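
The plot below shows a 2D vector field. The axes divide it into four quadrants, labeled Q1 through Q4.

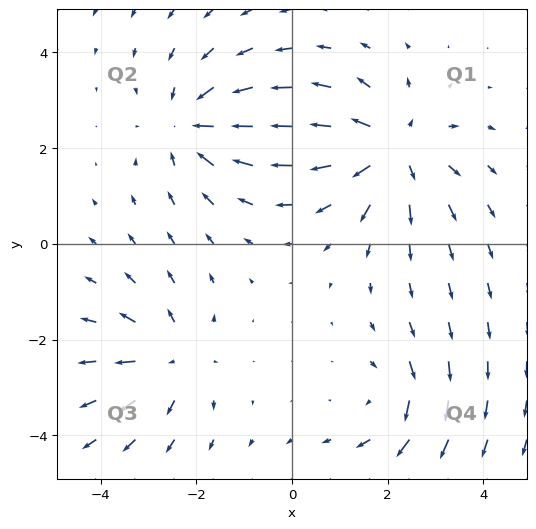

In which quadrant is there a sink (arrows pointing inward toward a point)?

The sink sits at approximately (-2.0, 2.5), which lies in quadrant Q2. The divergence there is about -4, negative as expected for a sink.

Q2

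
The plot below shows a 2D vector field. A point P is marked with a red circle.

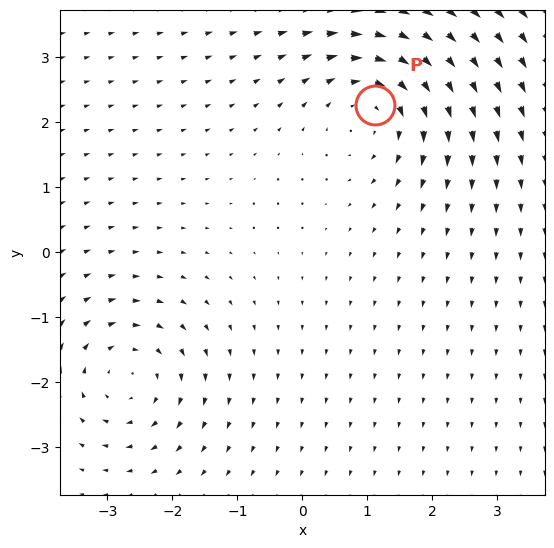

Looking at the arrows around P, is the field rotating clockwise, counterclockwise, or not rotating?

clockwise

Near P at (1.1, 2.3) the arrows circulate clockwise. The curl (z-component) there is about -5; negative curl means clockwise rotation.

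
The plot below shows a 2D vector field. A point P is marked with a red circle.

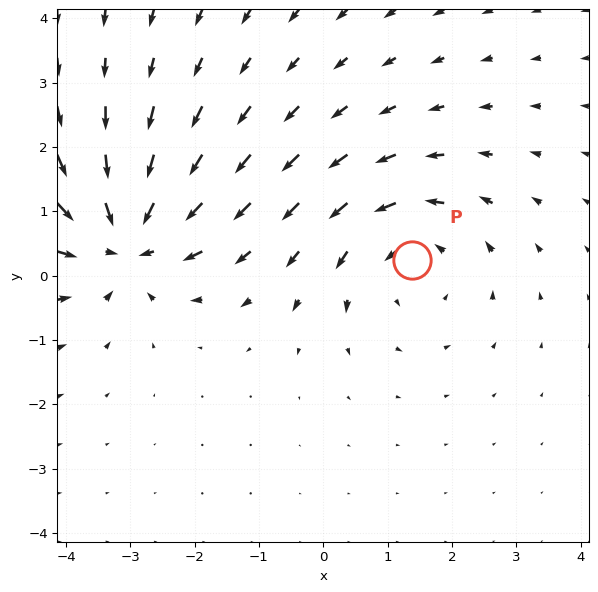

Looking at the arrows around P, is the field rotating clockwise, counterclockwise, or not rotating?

counterclockwise

Near P at (1.4, 0.2) the arrows circulate counterclockwise. The curl (z-component) there is about +3; positive curl means counterclockwise rotation.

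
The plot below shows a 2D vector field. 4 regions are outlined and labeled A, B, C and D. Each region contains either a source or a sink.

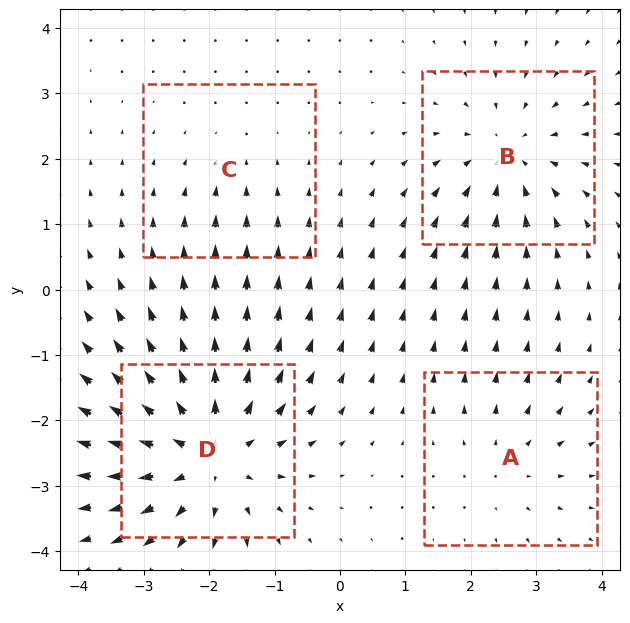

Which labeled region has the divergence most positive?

D

Divergence at each region's feature centre — A: about +3, B: about -5, C: about -2, D: about +7. Region D is most positive.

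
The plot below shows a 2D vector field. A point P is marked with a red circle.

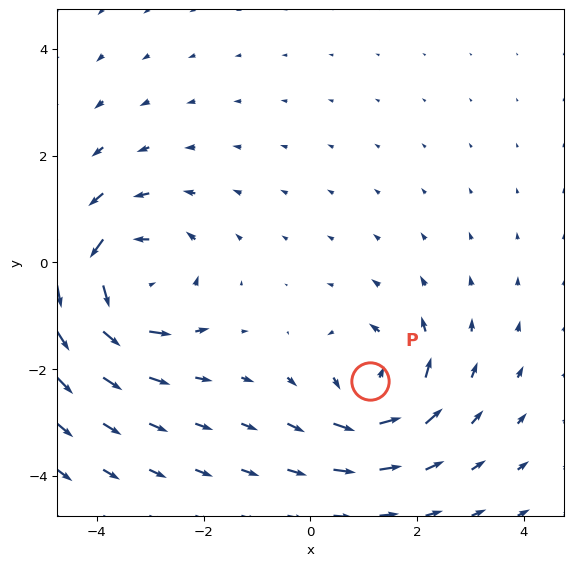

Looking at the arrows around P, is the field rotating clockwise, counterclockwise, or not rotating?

Near P at (1.1, -2.2) the arrows circulate counterclockwise. The curl (z-component) there is about +5; positive curl means counterclockwise rotation.

counterclockwise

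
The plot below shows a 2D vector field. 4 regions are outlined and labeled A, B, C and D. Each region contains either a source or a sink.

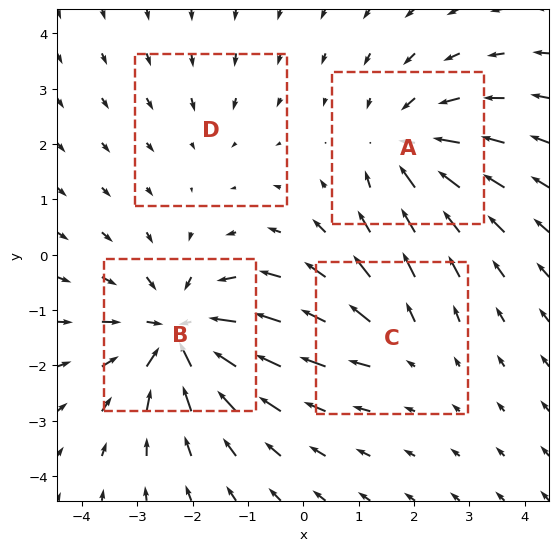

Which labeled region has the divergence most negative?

Divergence at each region's feature centre — A: about -4, B: about -6, C: about +3, D: about -2. Region B is most negative.

B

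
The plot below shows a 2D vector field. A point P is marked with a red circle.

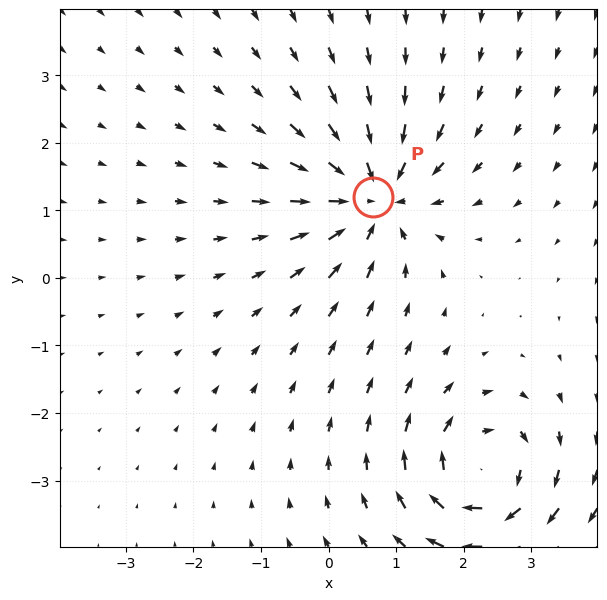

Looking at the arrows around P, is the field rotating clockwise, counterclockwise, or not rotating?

not rotating

Near P at (0.7, 1.2) the arrows show no circulation. The curl there is ≈0.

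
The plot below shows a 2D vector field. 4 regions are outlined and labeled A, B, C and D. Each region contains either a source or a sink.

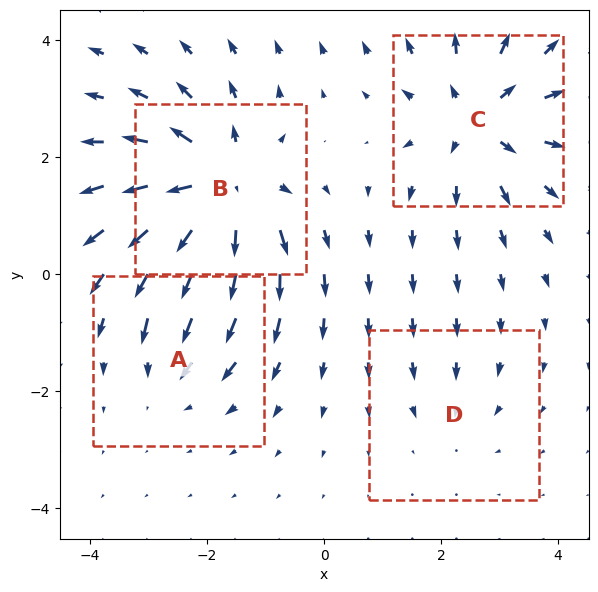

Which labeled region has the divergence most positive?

Divergence at each region's feature centre — A: about -3, B: about +7, C: about +5, D: about -2. Region B is most positive.

B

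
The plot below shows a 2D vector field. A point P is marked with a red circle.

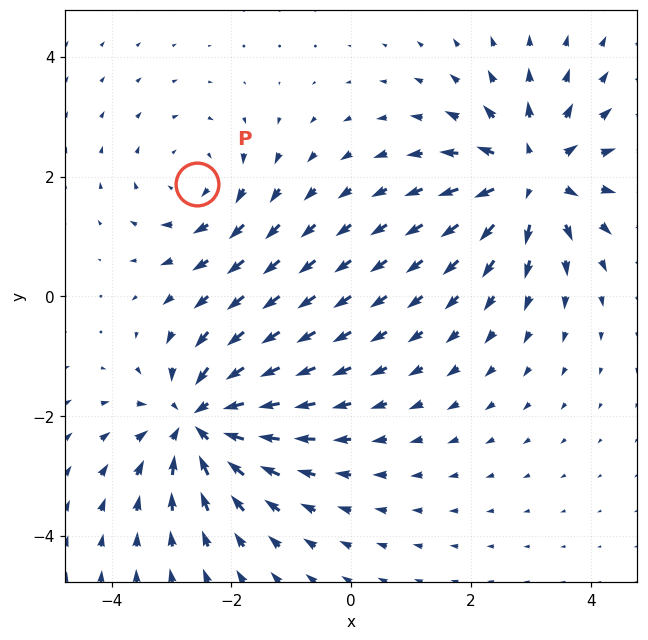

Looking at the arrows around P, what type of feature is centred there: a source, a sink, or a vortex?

At P (-2.6, 1.9) the arrows circulate clockwise. Divergence ≈0, curl about -3 — near-zero divergence with nonzero curl is a vortex.

vortex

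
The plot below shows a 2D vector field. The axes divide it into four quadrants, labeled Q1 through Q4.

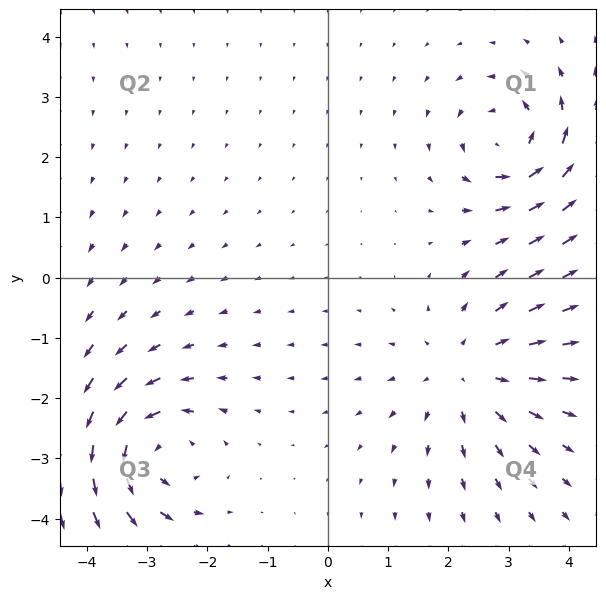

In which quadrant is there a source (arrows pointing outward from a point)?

The source sits at approximately (2.3, -1.6), which lies in quadrant Q4. The divergence there is about +3, positive as expected for a source.

Q4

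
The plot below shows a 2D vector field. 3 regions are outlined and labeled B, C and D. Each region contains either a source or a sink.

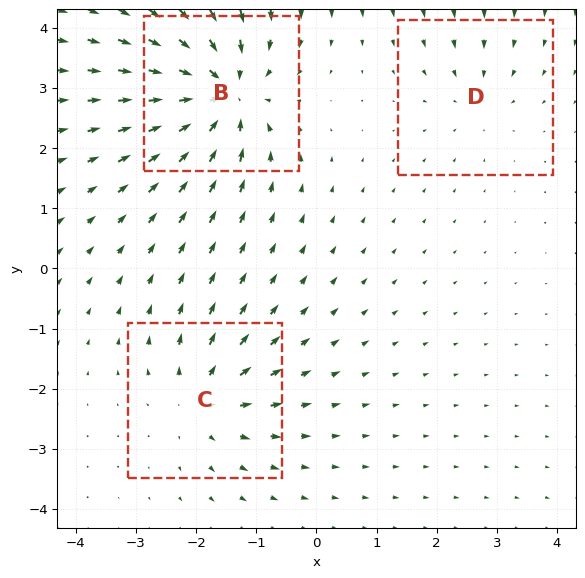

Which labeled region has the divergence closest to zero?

Divergence at each region's feature centre — B: about -6, C: about +4, D: about -2. Region D is closest to zero.

D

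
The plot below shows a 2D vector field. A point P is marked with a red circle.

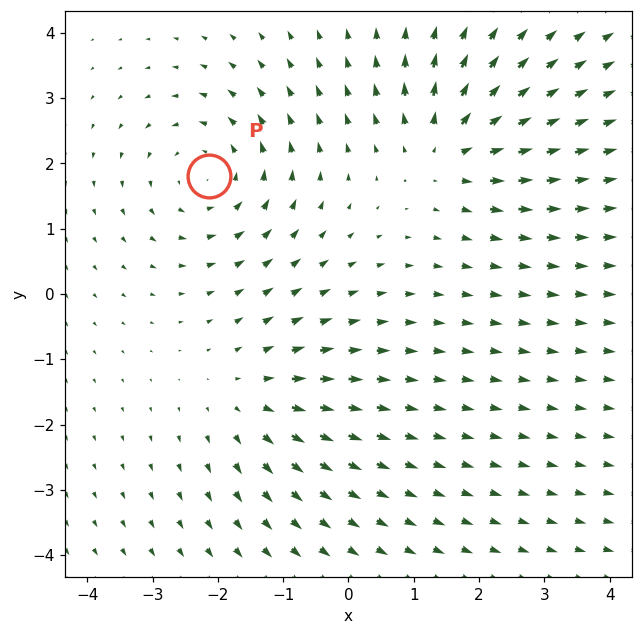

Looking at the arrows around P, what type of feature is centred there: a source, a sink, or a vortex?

At P (-2.1, 1.8) the arrows circulate counterclockwise. Divergence ≈0, curl about +3 — near-zero divergence with nonzero curl is a vortex.

vortex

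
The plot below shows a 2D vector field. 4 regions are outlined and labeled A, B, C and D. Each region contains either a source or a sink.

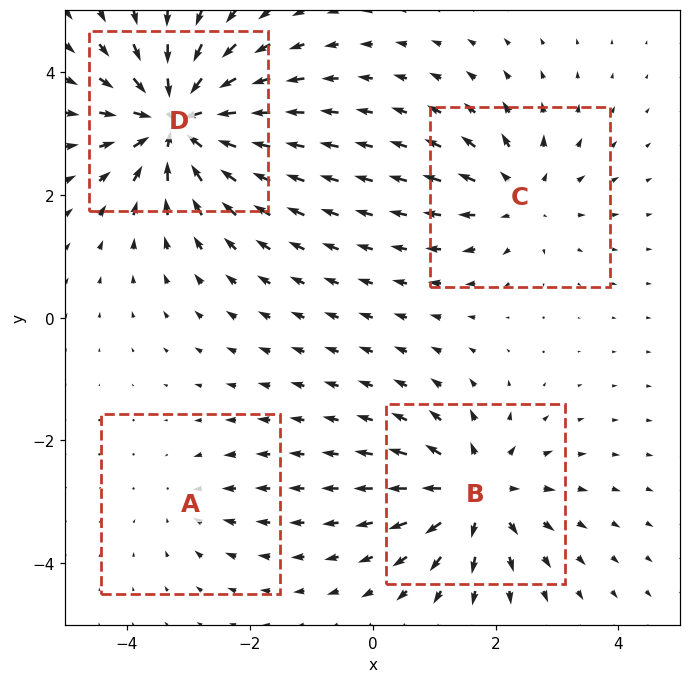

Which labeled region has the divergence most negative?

D

Divergence at each region's feature centre — A: about -2, B: about +6, C: about +4, D: about -8. Region D is most negative.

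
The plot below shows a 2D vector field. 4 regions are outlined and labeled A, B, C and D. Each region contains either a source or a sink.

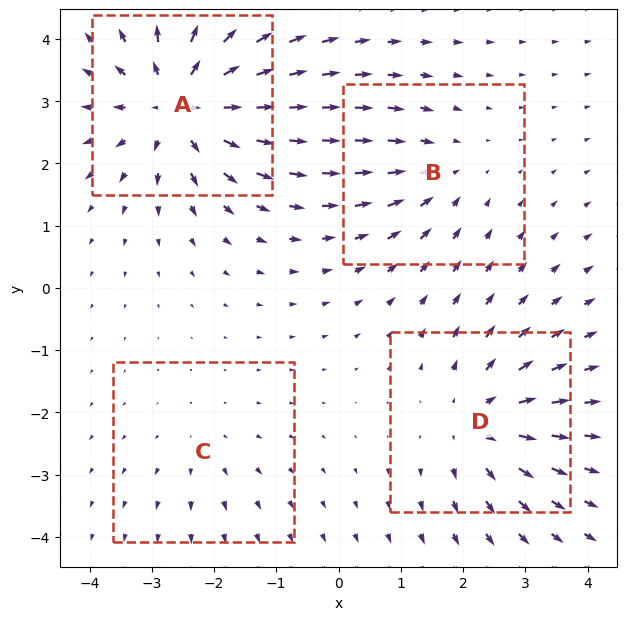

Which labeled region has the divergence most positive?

A

Divergence at each region's feature centre — A: about +7, B: about -3, C: about +2, D: about +5. Region A is most positive.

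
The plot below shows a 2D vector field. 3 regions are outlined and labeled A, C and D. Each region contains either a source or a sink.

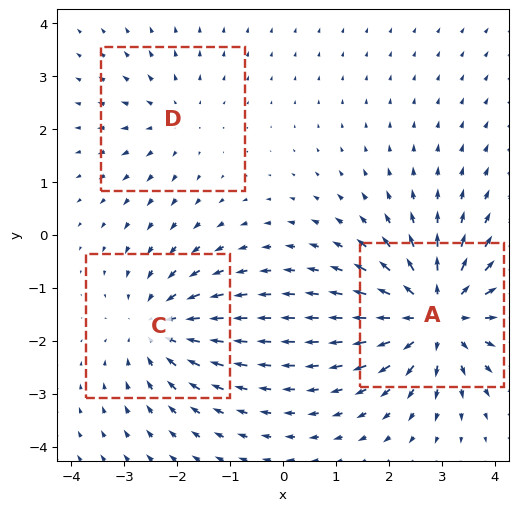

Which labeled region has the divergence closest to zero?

D

Divergence at each region's feature centre — A: about +4, C: about -3, D: about +2. Region D is closest to zero.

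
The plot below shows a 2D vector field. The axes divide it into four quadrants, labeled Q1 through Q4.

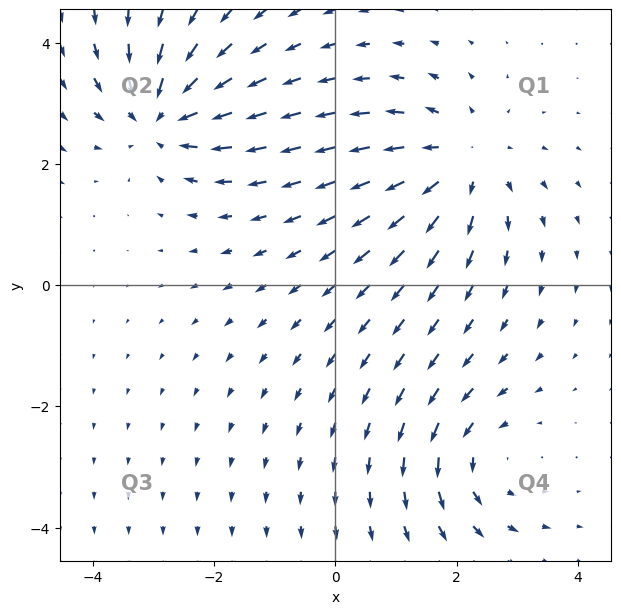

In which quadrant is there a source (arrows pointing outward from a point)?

Q1

The source sits at approximately (2.1, 2.0), which lies in quadrant Q1. The divergence there is about +3, positive as expected for a source.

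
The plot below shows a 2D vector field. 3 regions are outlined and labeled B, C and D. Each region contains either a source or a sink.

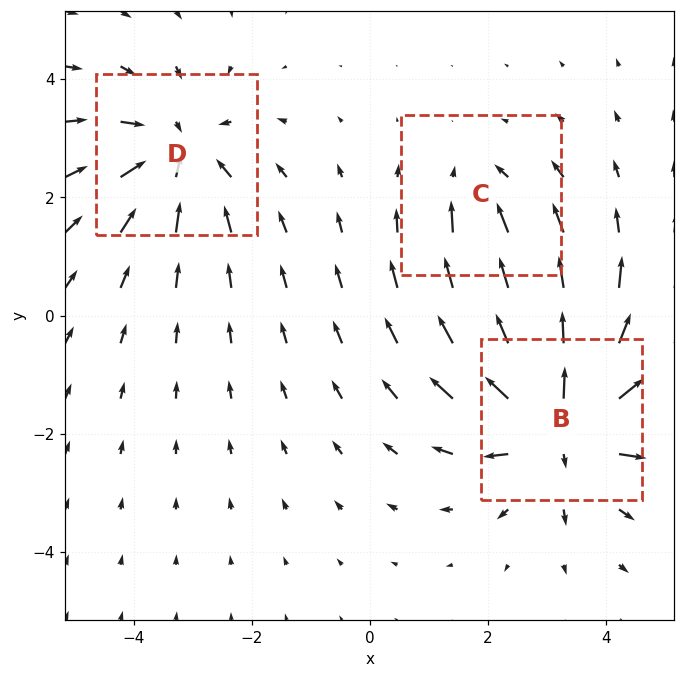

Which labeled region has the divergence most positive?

B

Divergence at each region's feature centre — B: about +4, C: about -2, D: about -3. Region B is most positive.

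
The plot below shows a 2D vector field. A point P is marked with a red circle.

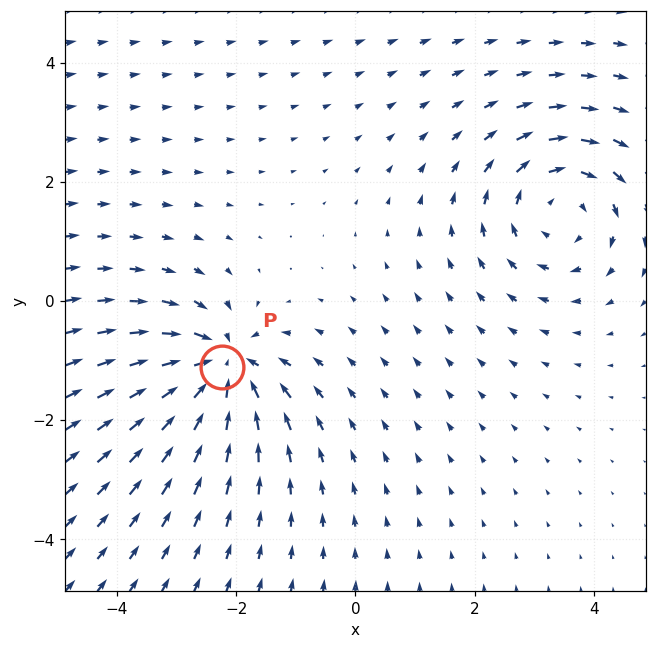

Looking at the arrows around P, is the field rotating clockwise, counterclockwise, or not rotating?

Near P at (-2.2, -1.1) the arrows show no circulation. The curl there is ≈0.

not rotating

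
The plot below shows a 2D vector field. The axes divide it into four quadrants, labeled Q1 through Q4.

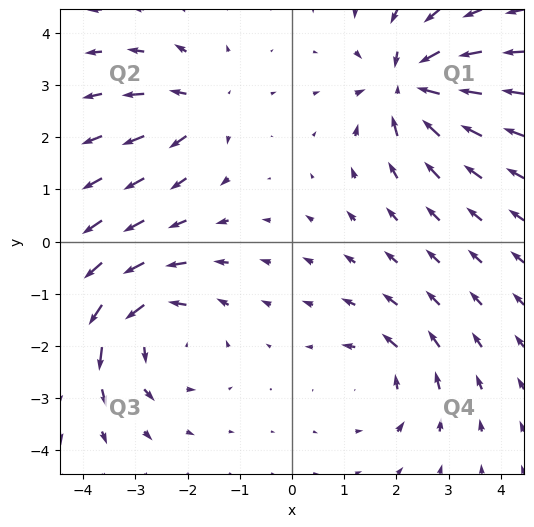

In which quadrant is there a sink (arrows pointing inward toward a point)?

Q1

The sink sits at approximately (2.3, 3.0), which lies in quadrant Q1. The divergence there is about -6, negative as expected for a sink.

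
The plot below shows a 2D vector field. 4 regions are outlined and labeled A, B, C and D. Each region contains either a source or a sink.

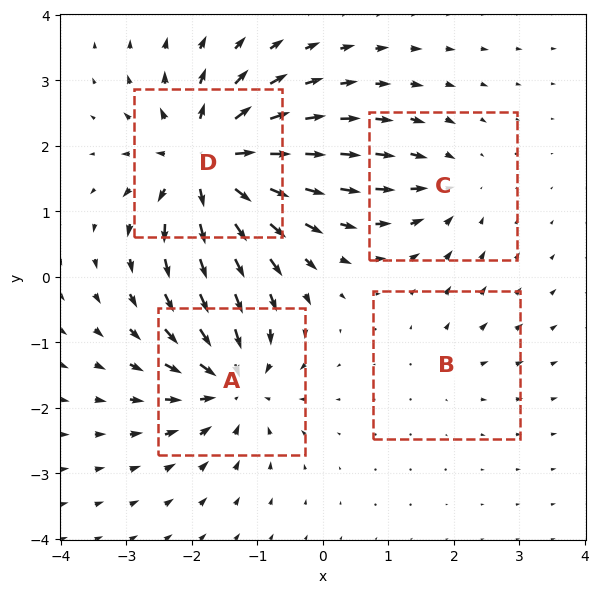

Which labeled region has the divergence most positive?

D

Divergence at each region's feature centre — A: about -7, B: about +2, C: about -4, D: about +9. Region D is most positive.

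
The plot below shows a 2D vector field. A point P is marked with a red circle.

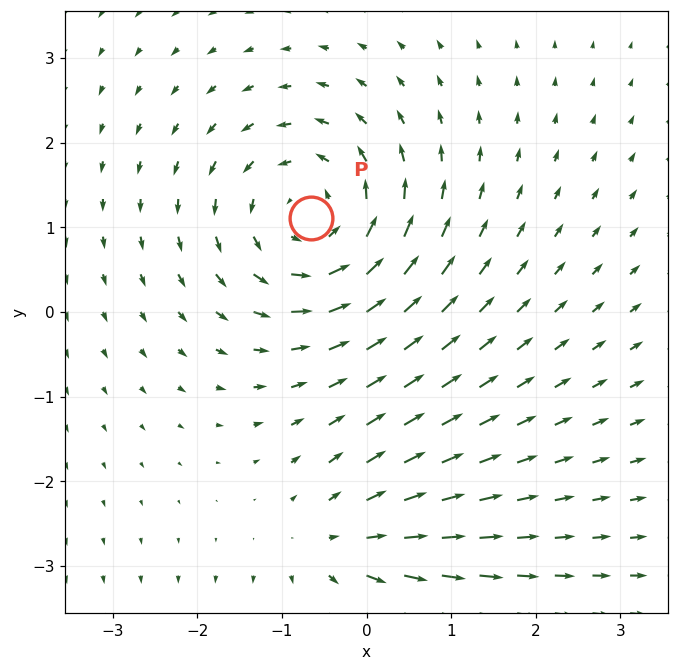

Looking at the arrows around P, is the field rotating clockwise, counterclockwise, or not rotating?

Near P at (-0.7, 1.1) the arrows circulate counterclockwise. The curl (z-component) there is about +3; positive curl means counterclockwise rotation.

counterclockwise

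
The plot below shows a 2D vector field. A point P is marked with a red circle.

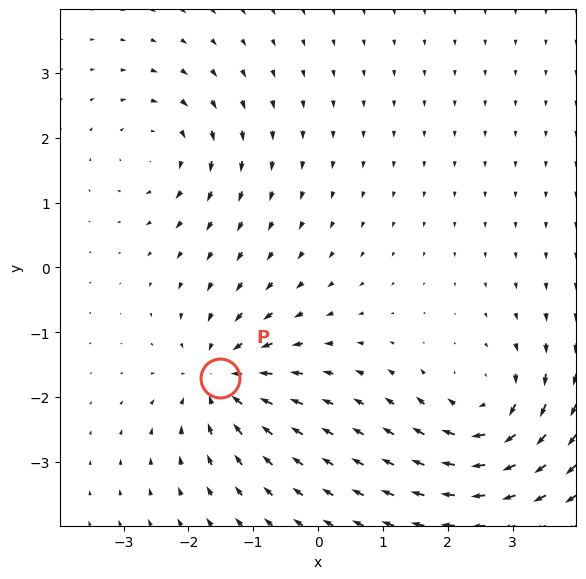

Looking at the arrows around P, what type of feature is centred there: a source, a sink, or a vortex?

sink

At P (-1.5, -1.7) the arrows converge inward. Divergence about -6, curl ≈0 — negative divergence with near-zero curl is a sink.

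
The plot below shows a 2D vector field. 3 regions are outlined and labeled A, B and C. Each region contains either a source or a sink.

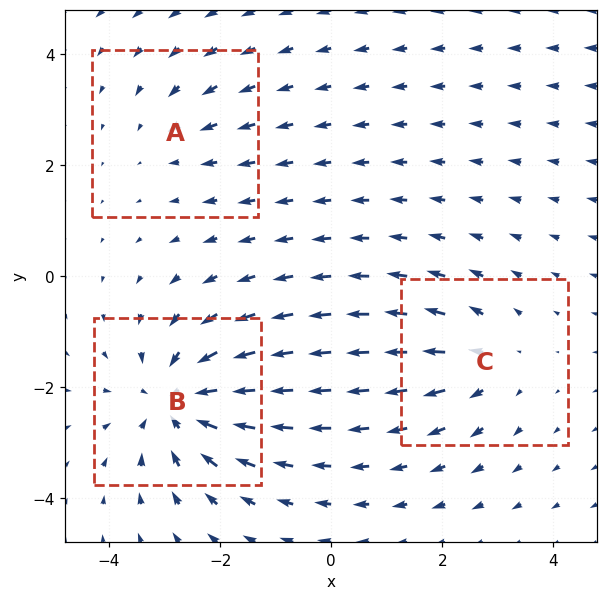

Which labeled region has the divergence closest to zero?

Divergence at each region's feature centre — A: about -2, B: about -5, C: about +3. Region A is closest to zero.

A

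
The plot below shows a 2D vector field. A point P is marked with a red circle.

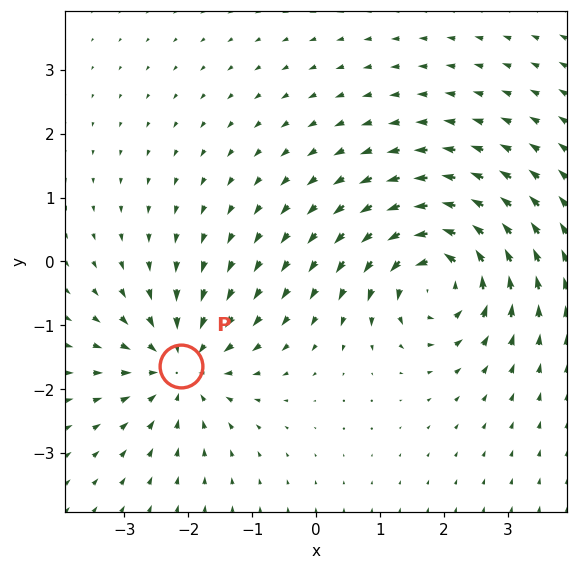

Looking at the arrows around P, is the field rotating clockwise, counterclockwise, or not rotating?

Near P at (-2.1, -1.6) the arrows show no circulation. The curl there is ≈0.

not rotating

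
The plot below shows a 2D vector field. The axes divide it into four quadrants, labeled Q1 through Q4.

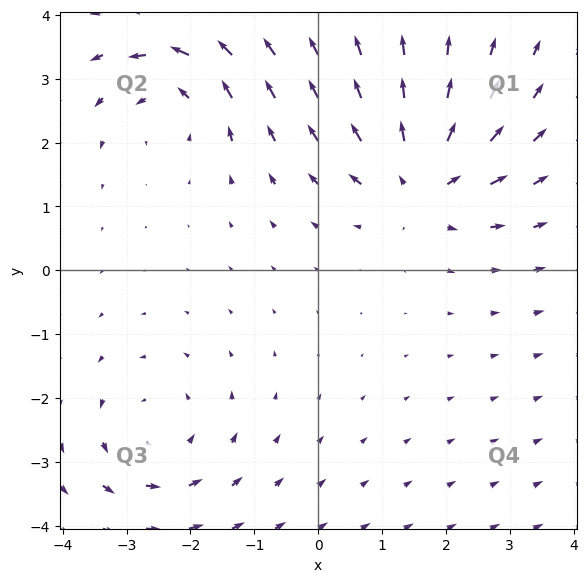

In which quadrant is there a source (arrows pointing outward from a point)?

Q1

The source sits at approximately (1.6, 1.4), which lies in quadrant Q1. The divergence there is about +5, positive as expected for a source.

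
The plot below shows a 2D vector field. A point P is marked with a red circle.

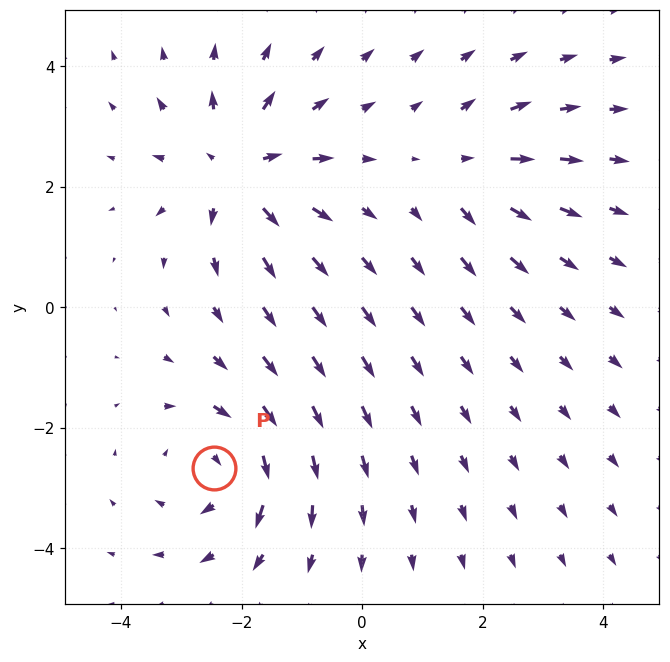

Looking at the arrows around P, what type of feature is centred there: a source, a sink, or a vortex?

vortex

At P (-2.5, -2.7) the arrows circulate clockwise. Divergence ≈0, curl about -4 — near-zero divergence with nonzero curl is a vortex.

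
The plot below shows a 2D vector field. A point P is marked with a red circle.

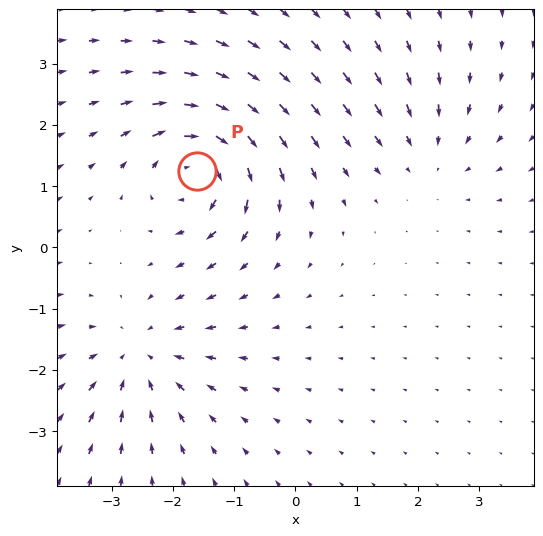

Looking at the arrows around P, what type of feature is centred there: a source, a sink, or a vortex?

vortex

At P (-1.6, 1.2) the arrows circulate clockwise. Divergence ≈0, curl about -7 — near-zero divergence with nonzero curl is a vortex.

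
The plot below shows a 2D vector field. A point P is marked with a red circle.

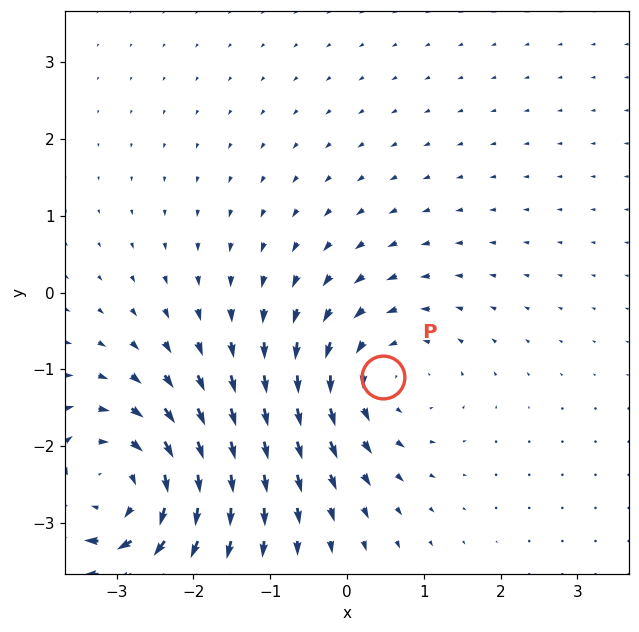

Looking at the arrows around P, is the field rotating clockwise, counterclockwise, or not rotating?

counterclockwise

Near P at (0.5, -1.1) the arrows circulate counterclockwise. The curl (z-component) there is about +3; positive curl means counterclockwise rotation.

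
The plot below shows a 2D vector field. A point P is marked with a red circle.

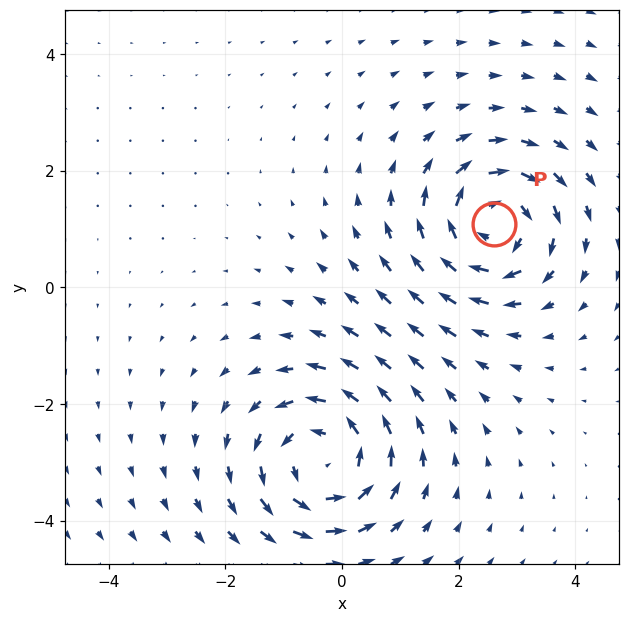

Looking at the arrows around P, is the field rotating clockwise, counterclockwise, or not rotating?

Near P at (2.6, 1.1) the arrows circulate clockwise. The curl (z-component) there is about -5; negative curl means clockwise rotation.

clockwise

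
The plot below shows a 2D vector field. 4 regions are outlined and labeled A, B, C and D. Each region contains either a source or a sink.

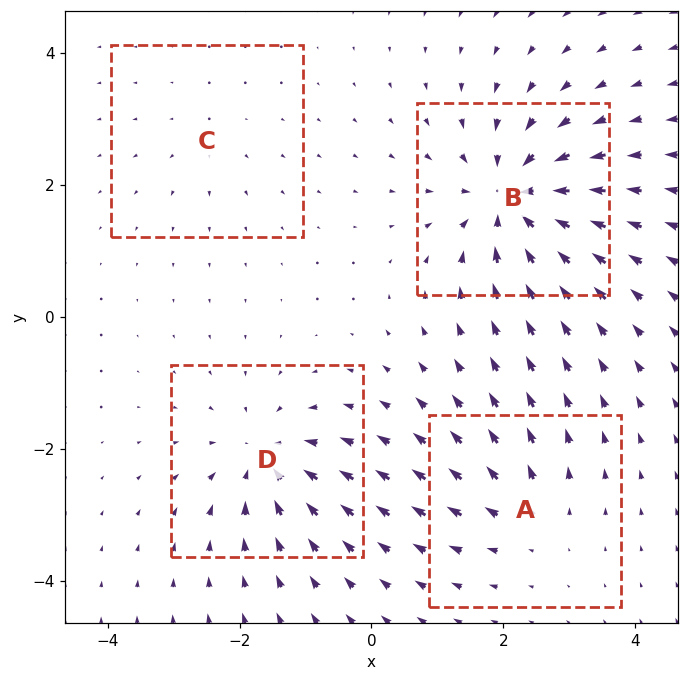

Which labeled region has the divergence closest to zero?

C

Divergence at each region's feature centre — A: about +4, B: about -8, C: about +2, D: about -6. Region C is closest to zero.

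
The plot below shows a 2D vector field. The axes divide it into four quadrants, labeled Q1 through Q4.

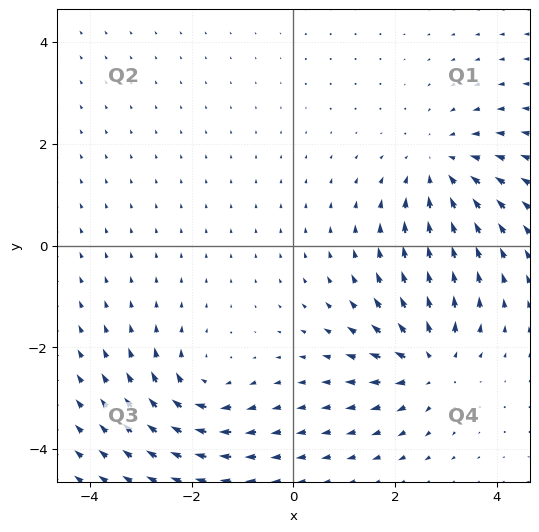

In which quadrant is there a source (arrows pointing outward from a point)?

Q4

The source sits at approximately (2.7, -2.3), which lies in quadrant Q4. The divergence there is about +4, positive as expected for a source.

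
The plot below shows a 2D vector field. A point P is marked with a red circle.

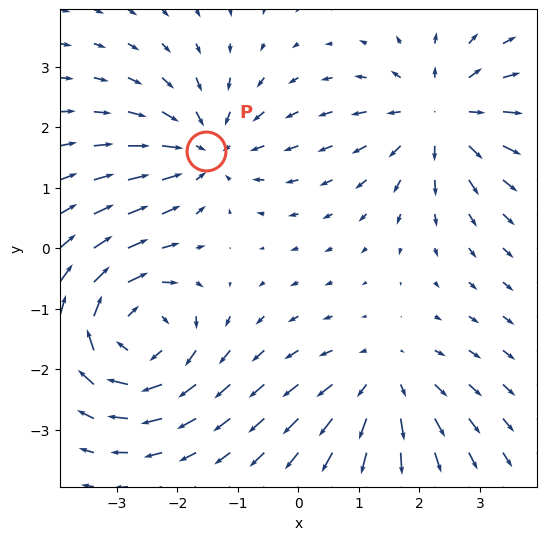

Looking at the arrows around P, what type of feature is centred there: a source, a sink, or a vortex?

At P (-1.5, 1.6) the arrows converge inward. Divergence about -4, curl ≈0 — negative divergence with near-zero curl is a sink.

sink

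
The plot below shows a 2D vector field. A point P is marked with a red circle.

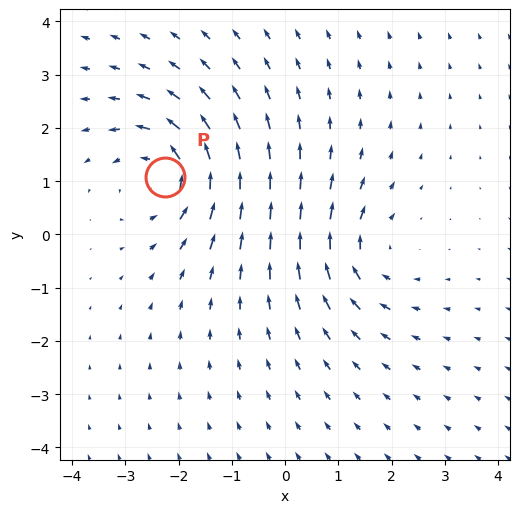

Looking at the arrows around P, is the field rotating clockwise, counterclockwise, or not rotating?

counterclockwise

Near P at (-2.3, 1.1) the arrows circulate counterclockwise. The curl (z-component) there is about +5; positive curl means counterclockwise rotation.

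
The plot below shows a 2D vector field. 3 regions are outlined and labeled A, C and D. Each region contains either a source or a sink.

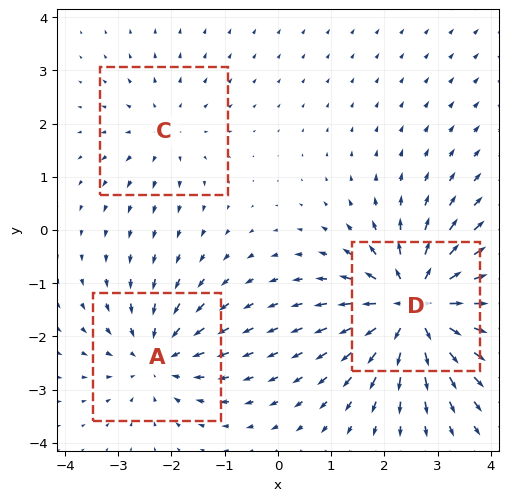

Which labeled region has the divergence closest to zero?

C

Divergence at each region's feature centre — A: about -3, C: about +2, D: about +5. Region C is closest to zero.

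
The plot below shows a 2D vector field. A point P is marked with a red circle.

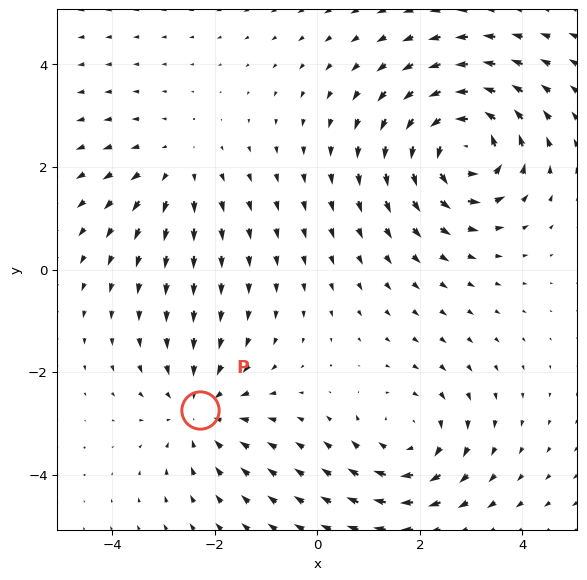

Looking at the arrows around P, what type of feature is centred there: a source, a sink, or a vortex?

sink

At P (-2.3, -2.7) the arrows converge inward. Divergence about -3, curl ≈0 — negative divergence with near-zero curl is a sink.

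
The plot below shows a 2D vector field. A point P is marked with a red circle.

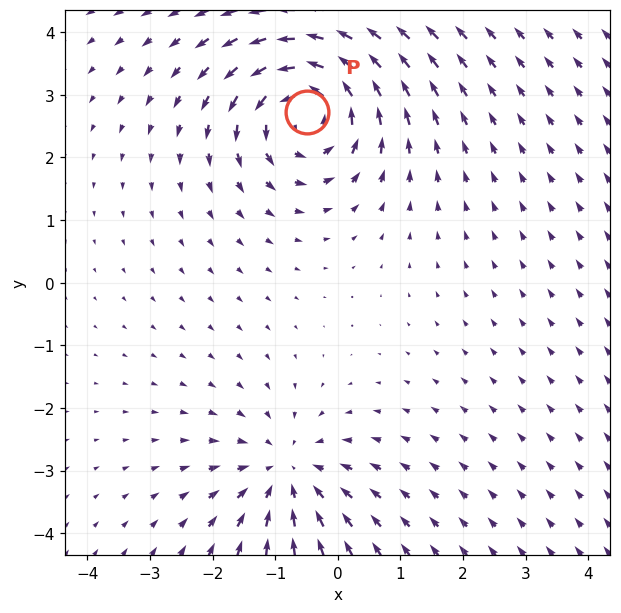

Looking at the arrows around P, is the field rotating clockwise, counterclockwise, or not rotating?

counterclockwise

Near P at (-0.5, 2.7) the arrows circulate counterclockwise. The curl (z-component) there is about +5; positive curl means counterclockwise rotation.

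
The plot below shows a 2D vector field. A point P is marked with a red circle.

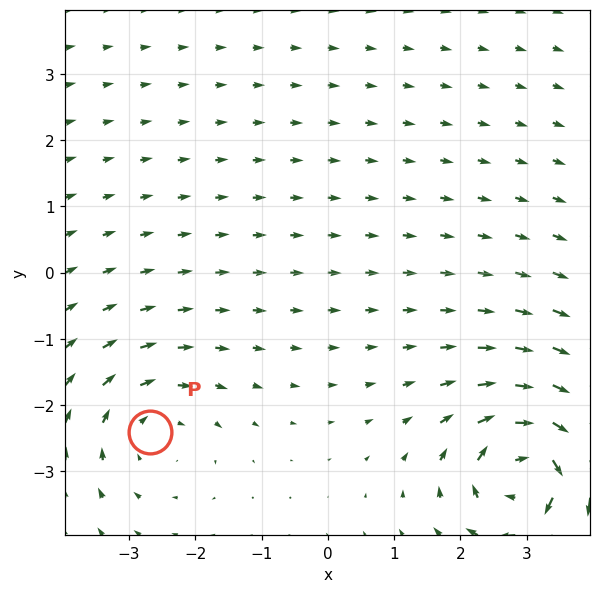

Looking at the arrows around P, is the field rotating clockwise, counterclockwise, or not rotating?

Near P at (-2.7, -2.4) the arrows circulate clockwise. The curl (z-component) there is about -2; negative curl means clockwise rotation.

clockwise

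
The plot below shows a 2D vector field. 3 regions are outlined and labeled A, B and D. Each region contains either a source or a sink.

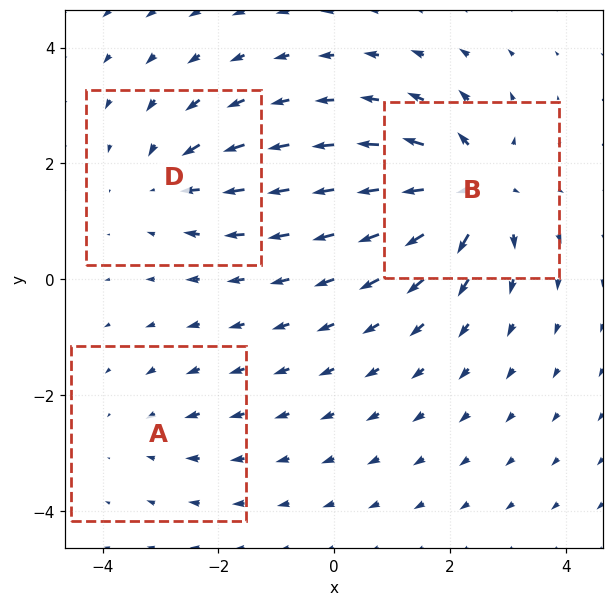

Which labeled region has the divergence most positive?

B

Divergence at each region's feature centre — A: about -2, B: about +6, D: about -3. Region B is most positive.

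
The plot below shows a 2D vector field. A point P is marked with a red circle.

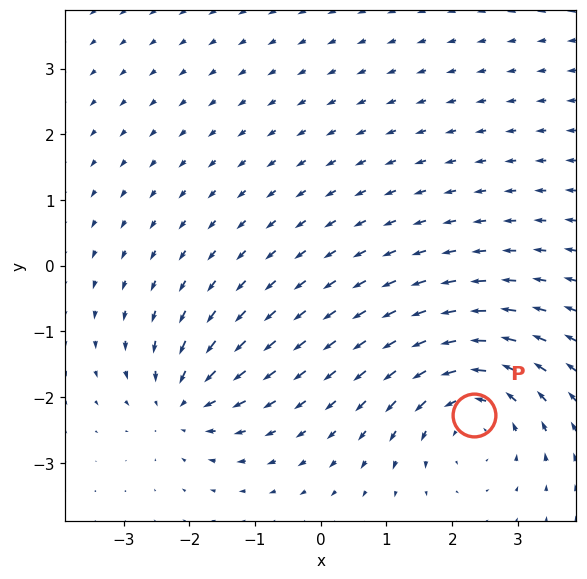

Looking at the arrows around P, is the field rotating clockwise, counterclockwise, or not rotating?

Near P at (2.3, -2.3) the arrows circulate counterclockwise. The curl (z-component) there is about +4; positive curl means counterclockwise rotation.

counterclockwise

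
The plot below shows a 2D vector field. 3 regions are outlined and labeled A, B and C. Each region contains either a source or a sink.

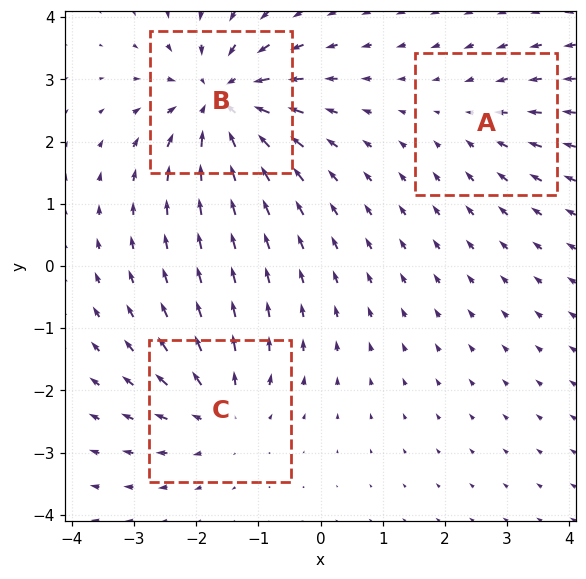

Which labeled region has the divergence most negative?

Divergence at each region's feature centre — A: about -2, B: about -6, C: about +4. Region B is most negative.

B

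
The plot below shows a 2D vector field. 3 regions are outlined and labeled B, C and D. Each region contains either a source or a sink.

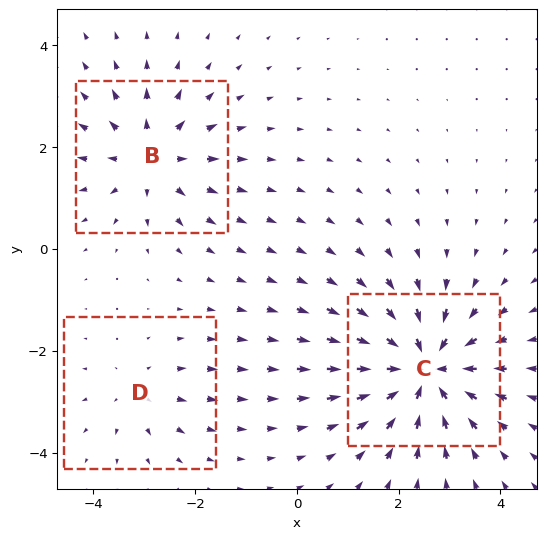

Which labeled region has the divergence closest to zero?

Divergence at each region's feature centre — B: about +4, C: about -6, D: about +2. Region D is closest to zero.

D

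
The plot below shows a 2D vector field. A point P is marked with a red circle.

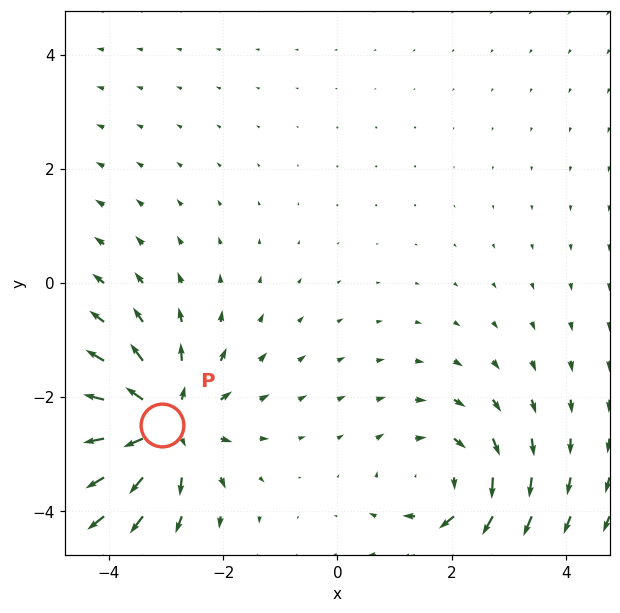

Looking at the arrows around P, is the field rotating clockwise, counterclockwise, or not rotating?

not rotating

Near P at (-3.1, -2.5) the arrows show no circulation. The curl there is ≈0.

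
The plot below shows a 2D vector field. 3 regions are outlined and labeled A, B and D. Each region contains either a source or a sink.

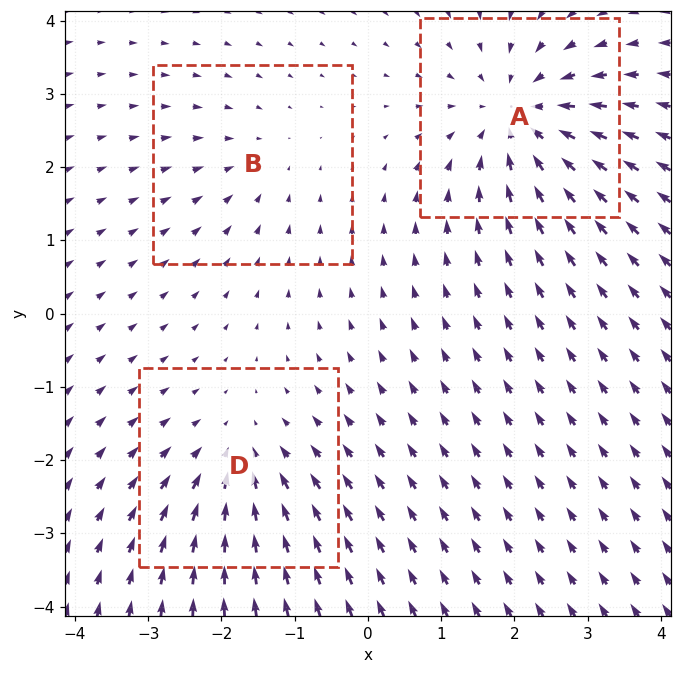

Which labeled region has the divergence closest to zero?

Divergence at each region's feature centre — A: about -5, B: about -2, D: about -3. Region B is closest to zero.

B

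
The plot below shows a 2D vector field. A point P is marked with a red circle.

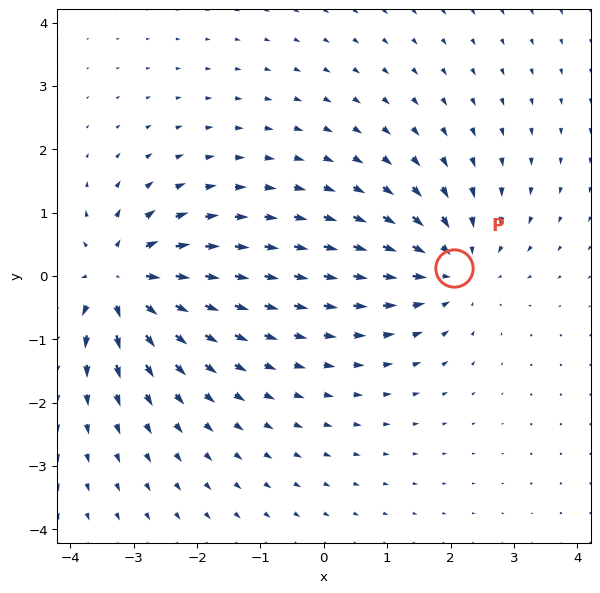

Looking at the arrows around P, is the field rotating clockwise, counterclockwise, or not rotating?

Near P at (2.0, 0.1) the arrows show no circulation. The curl there is ≈0.

not rotating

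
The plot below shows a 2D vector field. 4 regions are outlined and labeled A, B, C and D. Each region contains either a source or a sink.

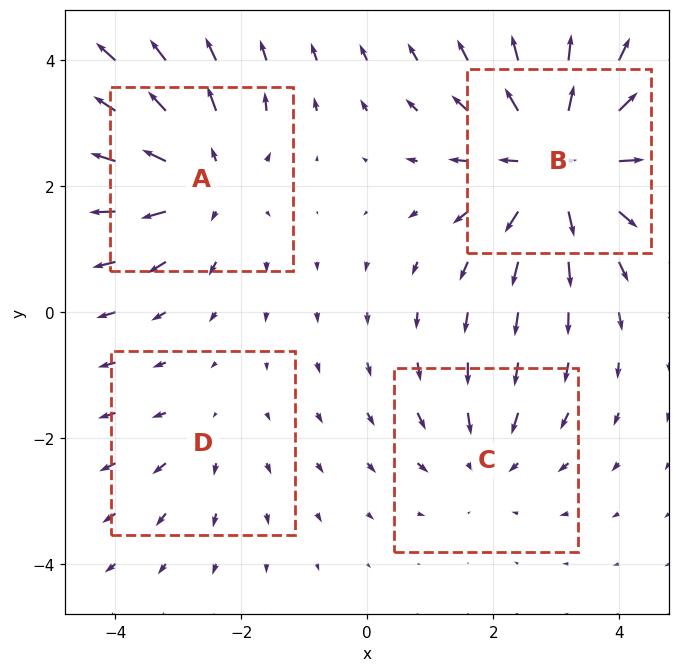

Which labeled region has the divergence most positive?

B

Divergence at each region's feature centre — A: about +4, B: about +6, C: about -3, D: about +2. Region B is most positive.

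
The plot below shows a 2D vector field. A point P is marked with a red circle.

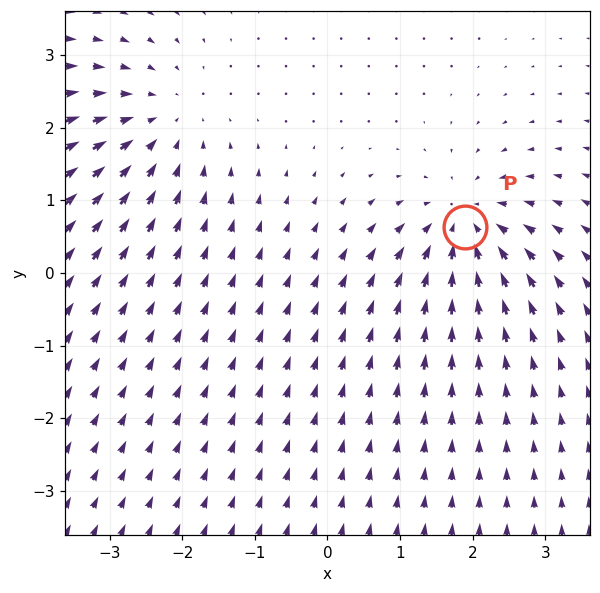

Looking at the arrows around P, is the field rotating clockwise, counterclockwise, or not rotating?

Near P at (1.9, 0.6) the arrows show no circulation. The curl there is ≈0.

not rotating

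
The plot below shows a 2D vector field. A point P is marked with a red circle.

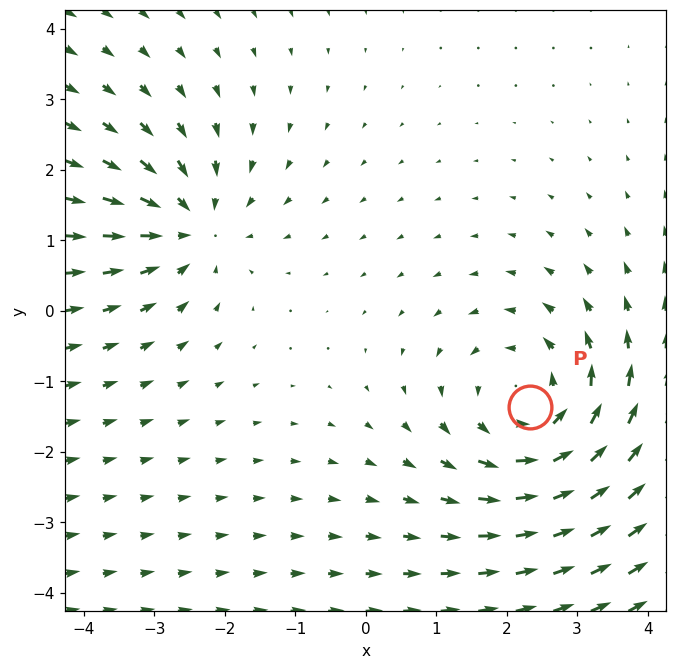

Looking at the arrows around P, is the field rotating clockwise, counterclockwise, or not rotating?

counterclockwise

Near P at (2.3, -1.4) the arrows circulate counterclockwise. The curl (z-component) there is about +3; positive curl means counterclockwise rotation.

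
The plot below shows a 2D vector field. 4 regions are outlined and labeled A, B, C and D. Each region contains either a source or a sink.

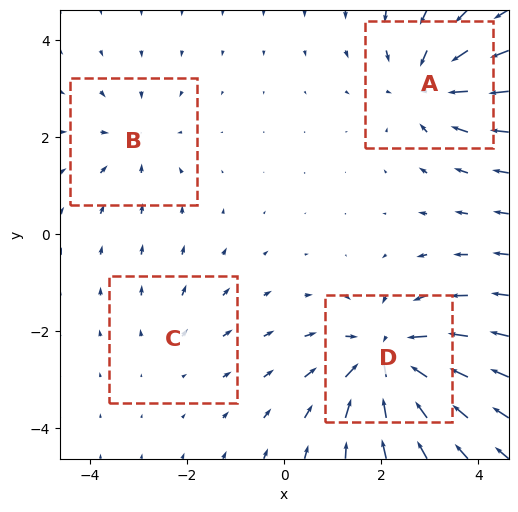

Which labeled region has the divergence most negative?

Divergence at each region's feature centre — A: about -5, B: about -3, C: about +2, D: about -7. Region D is most negative.

D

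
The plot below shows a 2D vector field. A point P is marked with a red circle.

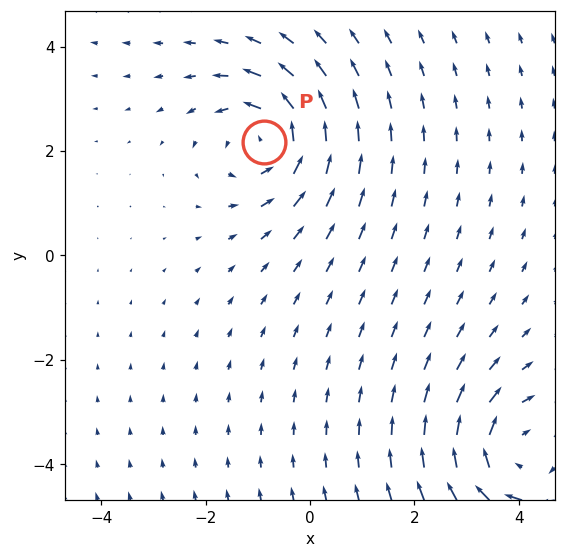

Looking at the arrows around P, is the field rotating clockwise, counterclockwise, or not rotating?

counterclockwise

Near P at (-0.9, 2.2) the arrows circulate counterclockwise. The curl (z-component) there is about +4; positive curl means counterclockwise rotation.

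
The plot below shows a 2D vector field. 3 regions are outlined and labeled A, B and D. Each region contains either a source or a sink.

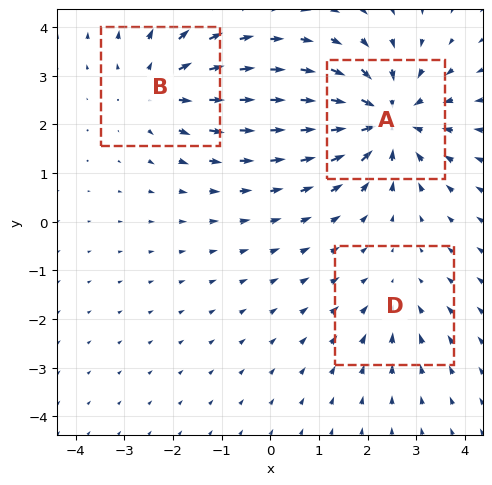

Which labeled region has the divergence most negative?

A

Divergence at each region's feature centre — A: about -4, B: about +3, D: about -2. Region A is most negative.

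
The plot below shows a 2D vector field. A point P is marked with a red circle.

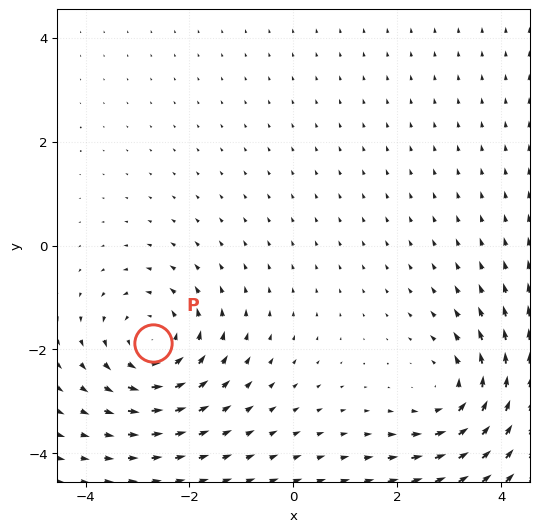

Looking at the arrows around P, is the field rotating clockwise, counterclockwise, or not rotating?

Near P at (-2.7, -1.9) the arrows circulate counterclockwise. The curl (z-component) there is about +4; positive curl means counterclockwise rotation.

counterclockwise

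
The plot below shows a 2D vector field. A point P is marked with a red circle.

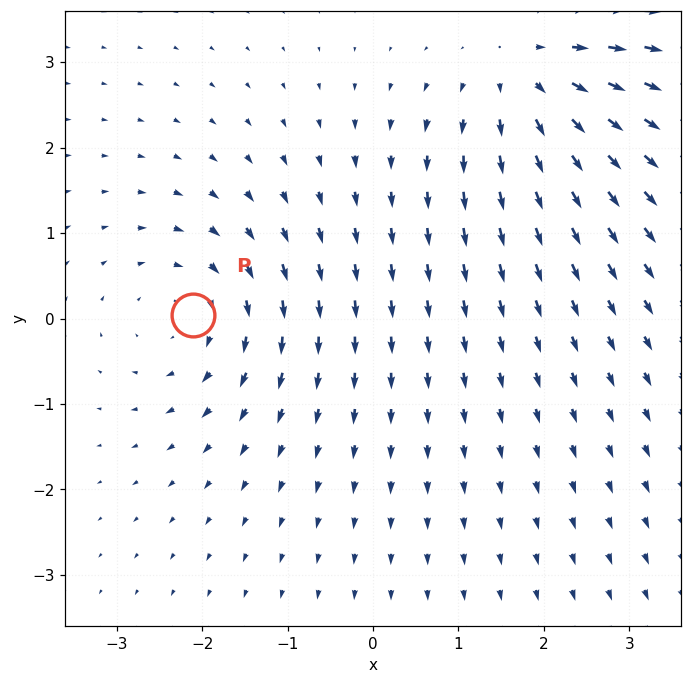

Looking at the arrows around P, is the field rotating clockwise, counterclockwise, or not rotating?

Near P at (-2.1, 0.0) the arrows circulate clockwise. The curl (z-component) there is about -3; negative curl means clockwise rotation.

clockwise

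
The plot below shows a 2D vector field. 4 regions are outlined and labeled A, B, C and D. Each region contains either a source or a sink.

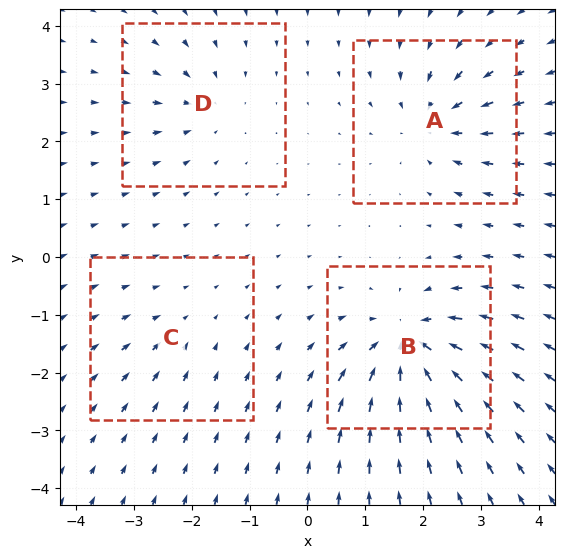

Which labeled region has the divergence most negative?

Divergence at each region's feature centre — A: about -6, B: about -9, C: about -3, D: about -4. Region B is most negative.

B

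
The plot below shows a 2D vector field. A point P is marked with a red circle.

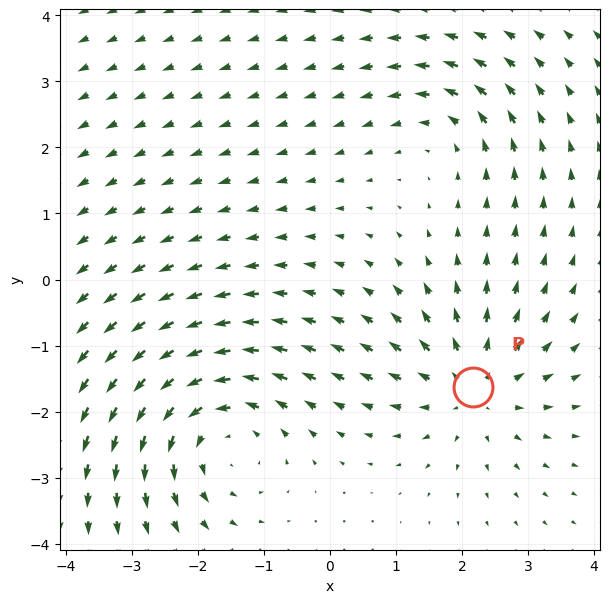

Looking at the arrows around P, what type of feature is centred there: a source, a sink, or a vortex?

At P (2.2, -1.6) the arrows spread outward. Divergence about +4, curl ≈0 — positive divergence with near-zero curl is a source.

source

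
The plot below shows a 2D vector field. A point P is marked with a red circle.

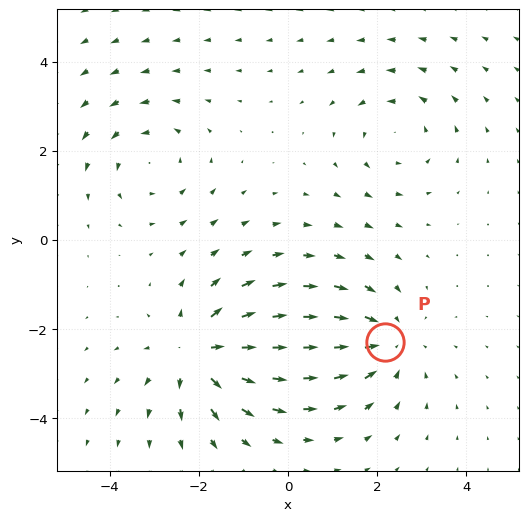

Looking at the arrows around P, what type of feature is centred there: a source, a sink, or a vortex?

sink

At P (2.2, -2.3) the arrows converge inward. Divergence about -3, curl ≈0 — negative divergence with near-zero curl is a sink.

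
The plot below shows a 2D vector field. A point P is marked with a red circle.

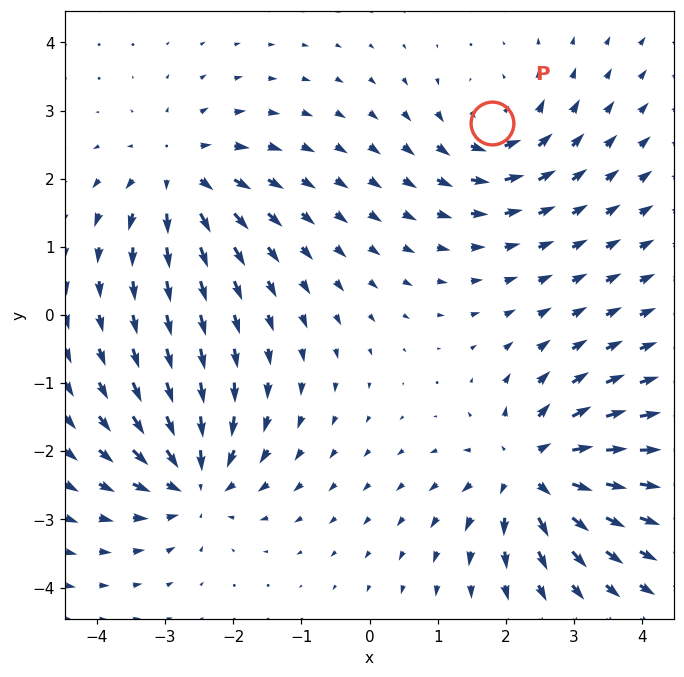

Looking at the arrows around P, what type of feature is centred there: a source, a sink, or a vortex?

At P (1.8, 2.8) the arrows circulate counterclockwise. Divergence ≈0, curl about +4 — near-zero divergence with nonzero curl is a vortex.

vortex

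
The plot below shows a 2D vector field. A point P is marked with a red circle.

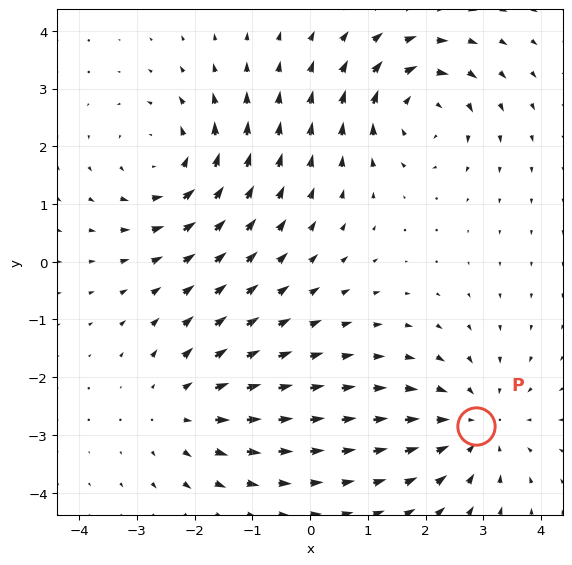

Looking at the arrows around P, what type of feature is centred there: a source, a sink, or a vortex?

At P (2.9, -2.8) the arrows converge inward. Divergence about -4, curl ≈0 — negative divergence with near-zero curl is a sink.

sink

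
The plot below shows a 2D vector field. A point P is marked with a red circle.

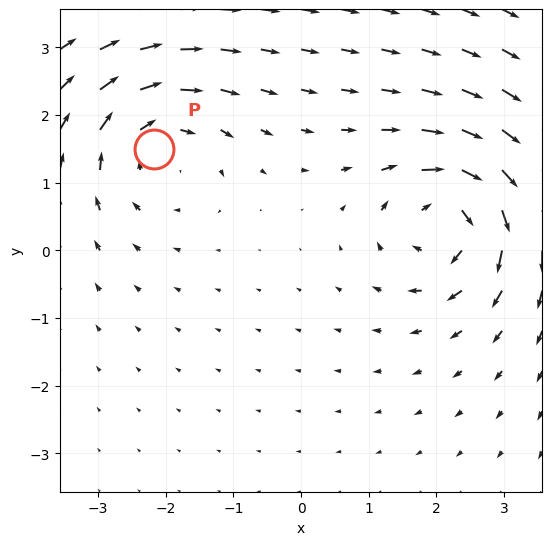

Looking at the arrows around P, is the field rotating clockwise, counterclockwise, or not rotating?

Near P at (-2.2, 1.5) the arrows circulate clockwise. The curl (z-component) there is about -4; negative curl means clockwise rotation.

clockwise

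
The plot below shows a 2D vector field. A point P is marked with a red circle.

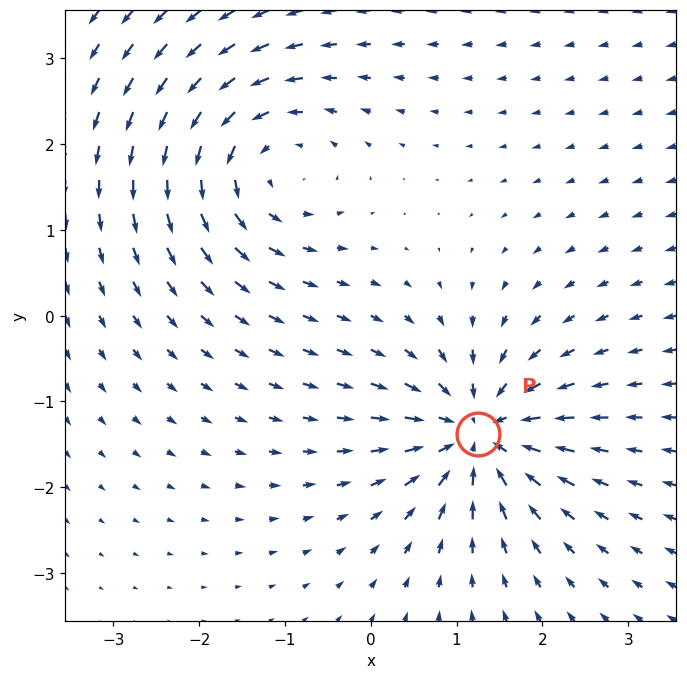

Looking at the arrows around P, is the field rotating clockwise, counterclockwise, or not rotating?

Near P at (1.3, -1.4) the arrows show no circulation. The curl there is ≈0.

not rotating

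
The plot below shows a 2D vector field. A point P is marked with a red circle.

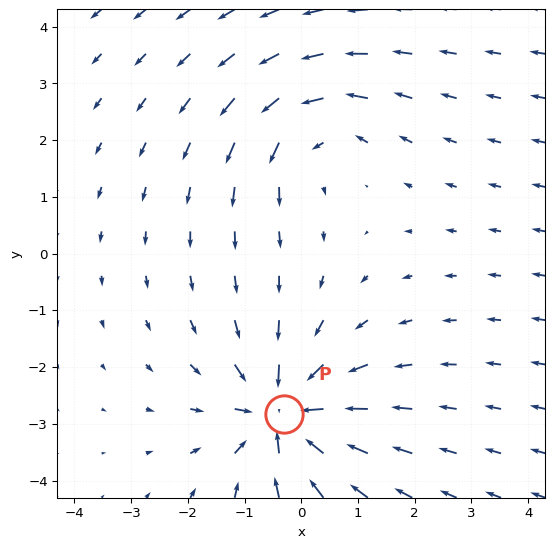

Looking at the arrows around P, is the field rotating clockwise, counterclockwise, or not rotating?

Near P at (-0.3, -2.8) the arrows show no circulation. The curl there is ≈0.

not rotating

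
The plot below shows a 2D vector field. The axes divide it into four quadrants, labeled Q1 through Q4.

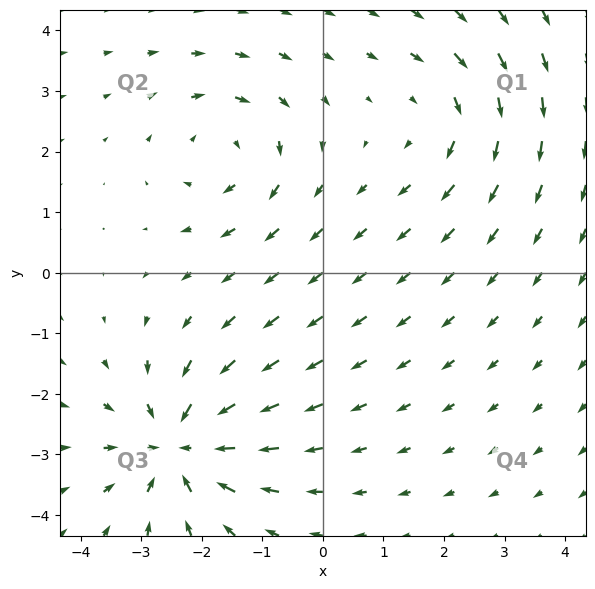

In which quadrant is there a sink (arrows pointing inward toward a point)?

The sink sits at approximately (-2.4, -2.9), which lies in quadrant Q3. The divergence there is about -4, negative as expected for a sink.

Q3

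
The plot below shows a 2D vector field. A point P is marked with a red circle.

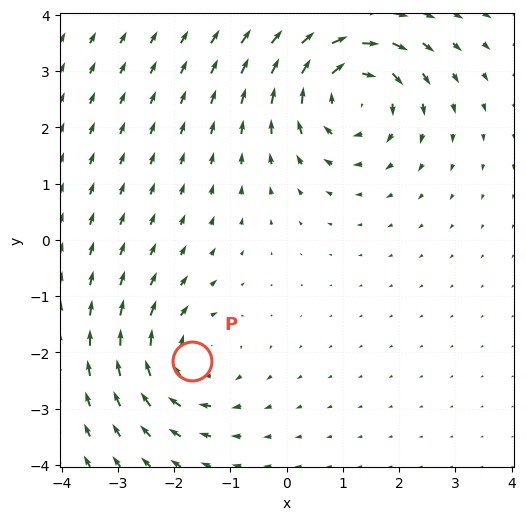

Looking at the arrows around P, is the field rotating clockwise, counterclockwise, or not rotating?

Near P at (-1.7, -2.2) the arrows circulate clockwise. The curl (z-component) there is about -4; negative curl means clockwise rotation.

clockwise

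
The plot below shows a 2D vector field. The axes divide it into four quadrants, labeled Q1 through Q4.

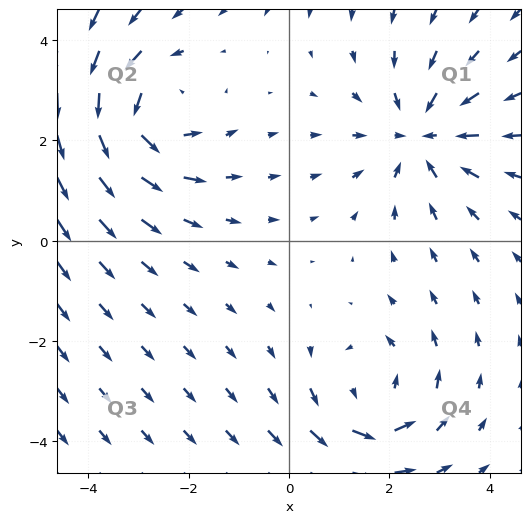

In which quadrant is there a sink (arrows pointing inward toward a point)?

Q1

The sink sits at approximately (2.6, 2.1), which lies in quadrant Q1. The divergence there is about -4, negative as expected for a sink.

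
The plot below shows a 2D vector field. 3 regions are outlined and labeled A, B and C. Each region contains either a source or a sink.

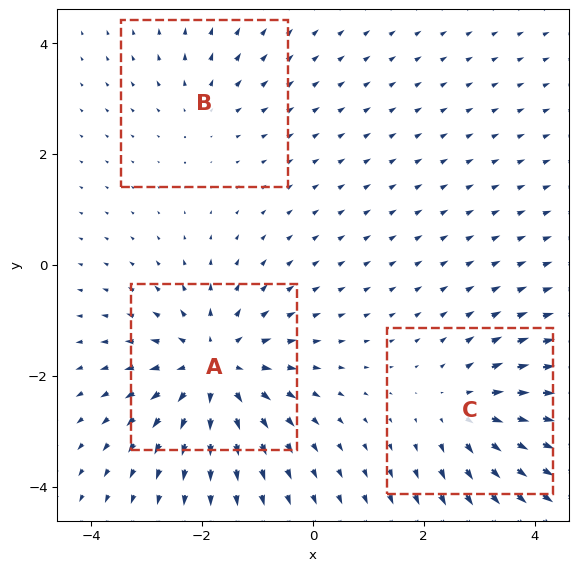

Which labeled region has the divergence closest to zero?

B

Divergence at each region's feature centre — A: about +4, B: about +2, C: about +3. Region B is closest to zero.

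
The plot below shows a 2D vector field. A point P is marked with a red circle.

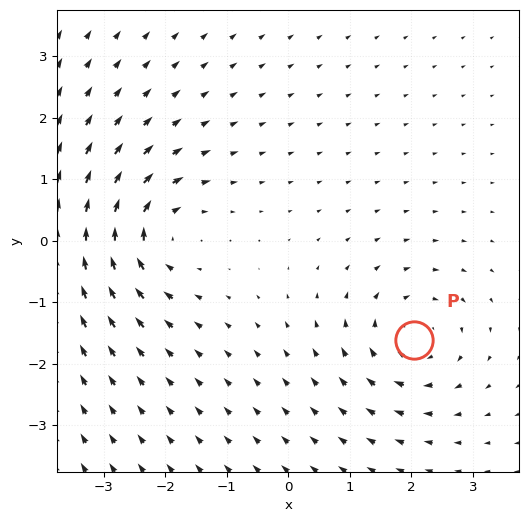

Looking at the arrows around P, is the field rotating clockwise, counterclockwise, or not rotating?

clockwise

Near P at (2.0, -1.6) the arrows circulate clockwise. The curl (z-component) there is about -3; negative curl means clockwise rotation.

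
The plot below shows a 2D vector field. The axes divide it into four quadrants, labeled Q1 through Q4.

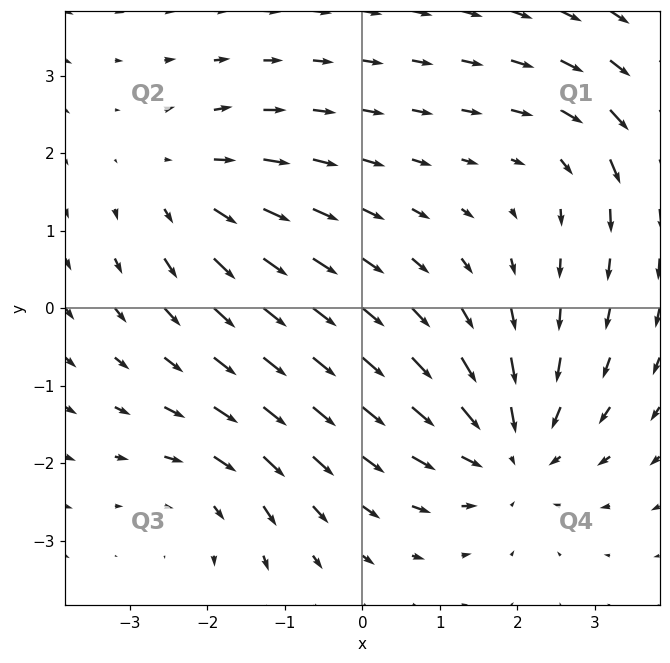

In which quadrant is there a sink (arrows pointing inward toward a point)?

The sink sits at approximately (1.9, -1.8), which lies in quadrant Q4. The divergence there is about -4, negative as expected for a sink.

Q4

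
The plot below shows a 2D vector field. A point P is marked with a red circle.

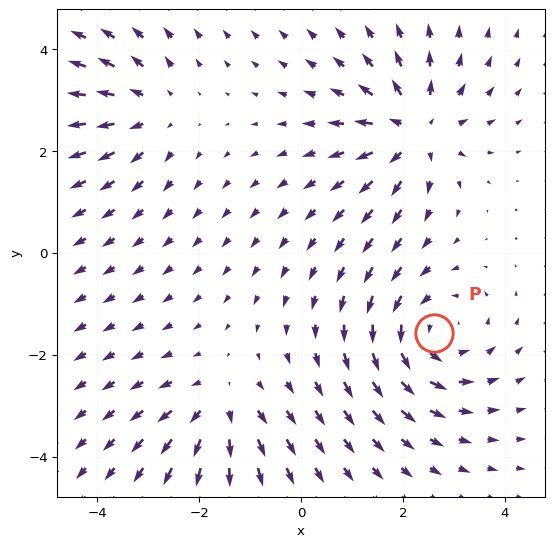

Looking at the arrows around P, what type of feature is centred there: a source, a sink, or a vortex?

At P (2.6, -1.6) the arrows circulate counterclockwise. Divergence ≈0, curl about +4 — near-zero divergence with nonzero curl is a vortex.

vortex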